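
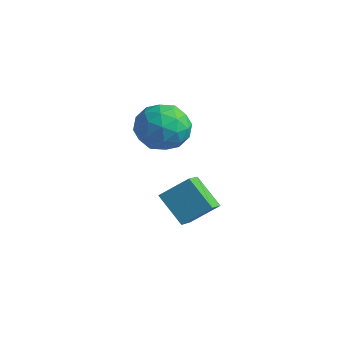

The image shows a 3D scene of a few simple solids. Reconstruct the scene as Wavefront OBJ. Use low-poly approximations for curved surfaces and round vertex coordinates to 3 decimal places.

v 0.098 0.217 -2.394
v 0.532 -0.689 -1.876
v -1.161 0.224 -1.327
v -0.727 -0.682 -0.809
v 0.867 1.102 -1.491
v 1.301 0.196 -0.973
v -0.392 1.109 -0.424
v 0.042 0.203 0.094
v -0.857 0.439 2.21
v -0.015 0.417 3.033
v -1.485 -1.257 2.807
v -0.643 -1.279 3.63
v -1.532 -0.511 3.717
v -1.143 0.538 3.348
v -0.357 -1.378 2.492
v 0.032 -0.329 2.123
v 0.294 -0.705 3.208
v -0.432 -0.17 3.964
v -1.068 -0.67 1.876
v -1.794 -0.135 2.632
v -0.381 0.577 2.569
v -1.119 -1.417 3.271
v -1.642 -0.966 3.322
v -1.147 -0.979 3.806
v -1.044 0.648 2.754
v -0.549 0.635 3.238
v -1.441 0.089 3.64
v -0.951 -1.475 2.602
v -0.456 -1.488 3.086
v -0.353 0.139 2.034
v 0.142 0.126 2.518
v -0.059 -0.929 2.2
v 0.296 -0.096 3.155
v -0.074 -1.093 3.507
v 0.095 -1.151 2.838
v 0.323 -0.534 2.621
v -0.131 0.219 3.6
v -0.5 -0.778 3.951
v -1.022 -0.327 4.002
v -0.794 0.29 3.785
v 0.051 -0.441 3.703
v -1 -0.062 1.889
v -1.369 -1.059 2.24
v -0.706 -1.13 2.055
v -0.478 -0.513 1.838
v -1.426 0.253 2.333
v -1.796 -0.744 2.685
v -1.823 -0.306 3.219
v -1.595 0.311 3.002
v -1.551 -0.399 2.137
f 2 4 1
f 5 2 1
f 1 4 3
f 3 5 1
f 2 8 4
f 6 2 5
f 6 8 2
f 4 8 3
f 7 5 3
f 3 8 7
f 7 6 5
f 8 6 7
f 9 46 25
f 46 20 49
f 25 49 14
f 46 49 25
f 9 25 21
f 25 14 26
f 21 26 10
f 25 26 21
f 9 21 30
f 21 10 31
f 30 31 16
f 21 31 30
f 9 30 42
f 30 16 45
f 42 45 19
f 30 45 42
f 9 42 46
f 42 19 50
f 46 50 20
f 42 50 46
f 10 26 37
f 26 14 40
f 37 40 18
f 26 40 37
f 14 49 27
f 49 20 48
f 27 48 13
f 49 48 27
f 20 50 47
f 50 19 43
f 47 43 11
f 50 43 47
f 19 45 44
f 45 16 32
f 44 32 15
f 45 32 44
f 16 31 36
f 31 10 33
f 36 33 17
f 31 33 36
f 12 38 24
f 38 18 39
f 24 39 13
f 38 39 24
f 12 24 22
f 24 13 23
f 22 23 11
f 24 23 22
f 12 22 29
f 22 11 28
f 29 28 15
f 22 28 29
f 12 29 34
f 29 15 35
f 34 35 17
f 29 35 34
f 12 34 38
f 34 17 41
f 38 41 18
f 34 41 38
f 13 39 27
f 39 18 40
f 27 40 14
f 39 40 27
f 11 23 47
f 23 13 48
f 47 48 20
f 23 48 47
f 15 28 44
f 28 11 43
f 44 43 19
f 28 43 44
f 17 35 36
f 35 15 32
f 36 32 16
f 35 32 36
f 18 41 37
f 41 17 33
f 37 33 10
f 41 33 37



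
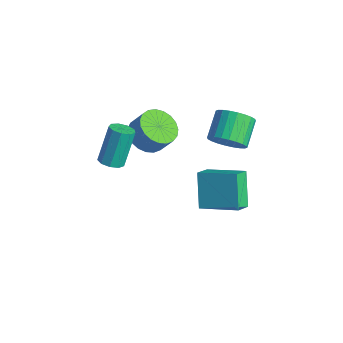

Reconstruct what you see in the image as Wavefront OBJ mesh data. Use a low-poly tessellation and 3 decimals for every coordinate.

v -0.88 3.124 -1.786
v -0.524 2.271 -1.189
v 0.78 4.272 -1.135
v 1.135 3.419 -0.539
v 0.205 2.461 -3.381
v 0.56 1.608 -2.785
v 1.864 3.609 -2.731
v 2.22 2.756 -2.134
v 1.512 2.509 2.997
v 1.991 2.257 3.814
v 1.188 3.338 4.62
v 0.708 3.591 3.803
v 2.219 2.53 3.675
v 1.416 3.611 4.481
v 2.34 2.8 3.432
v 1.537 3.882 4.238
v 2.335 3.026 3.124
v 1.531 4.108 3.93
v 2.204 3.173 2.796
v 1.401 4.255 3.602
v 1.968 3.219 2.499
v 1.164 4.301 3.305
v 1.662 3.157 2.277
v 0.859 4.239 3.084
v 1.334 2.997 2.166
v 0.53 4.078 2.972
v 1.032 2.762 2.18
v 0.229 3.843 2.986
v 0.804 2.489 2.319
v 0.001 3.57 3.125
v 0.683 2.218 2.562
v -0.12 3.3 3.368
v 0.689 1.992 2.87
v -0.115 3.074 3.676
v 0.819 1.845 3.198
v 0.016 2.927 4.004
v 1.056 1.799 3.495
v 0.252 2.881 4.301
v 1.361 1.861 3.716
v 0.558 2.943 4.523
v 1.69 2.022 3.828
v 0.886 3.103 4.634
v -1.246 -2.232 1.927
v -0.724 -1.84 1.831
v -1.071 -0.936 3.637
v -1.594 -1.328 3.733
v -1.096 -1.647 1.662
v -1.443 -0.742 3.469
v -1.538 -1.727 1.618
v -1.885 -0.822 3.424
v -1.843 -2.044 1.718
v -2.191 -1.139 3.524
v -1.87 -2.449 1.915
v -2.217 -1.544 3.722
v -1.604 -2.753 2.119
v -1.952 -1.848 3.925
v -1.172 -2.813 2.232
v -1.519 -1.908 4.038
v -0.774 -2.601 2.202
v -1.121 -1.697 4.009
v -0.597 -2.217 2.044
v -0.944 -1.313 3.85
v -1.719 0.123 2.203
v -1.139 -0.752 2.19
v -0.58 -0.398 3.203
v -1.161 0.477 3.217
v -0.892 -0.476 1.958
v -0.334 -0.122 2.971
v -0.789 -0.097 1.768
v -0.231 0.258 2.781
v -0.847 0.321 1.654
v -0.289 0.675 2.667
v -1.055 0.704 1.634
v -0.497 1.058 2.648
v -1.378 0.987 1.713
v -0.82 1.341 2.727
v -1.76 1.12 1.877
v -1.202 1.474 2.891
v -2.135 1.081 2.097
v -1.577 1.435 3.111
v -2.438 0.876 2.336
v -1.88 1.231 3.349
v -2.617 0.541 2.552
v -2.059 0.896 3.565
v -2.64 0.134 2.707
v -2.082 0.488 3.72
v -2.504 -0.276 2.775
v -1.946 0.079 3.789
v -2.233 -0.616 2.745
v -1.675 -0.261 3.758
v -1.872 -0.829 2.62
v -1.314 -0.474 3.634
v -1.485 -0.877 2.424
v -0.927 -0.522 3.438
f 2 4 1
f 5 2 1
f 1 4 3
f 3 5 1
f 2 8 4
f 6 2 5
f 6 8 2
f 4 8 3
f 7 5 3
f 3 8 7
f 7 6 5
f 8 6 7
f 10 9 13
f 10 13 11
f 11 13 14
f 11 14 12
f 13 9 15
f 13 15 14
f 14 15 16
f 14 16 12
f 15 9 17
f 15 17 16
f 16 17 18
f 16 18 12
f 17 9 19
f 17 19 18
f 18 19 20
f 18 20 12
f 19 9 21
f 19 21 20
f 20 21 22
f 20 22 12
f 21 9 23
f 21 23 22
f 22 23 24
f 22 24 12
f 23 9 25
f 23 25 24
f 24 25 26
f 24 26 12
f 25 9 27
f 25 27 26
f 26 27 28
f 26 28 12
f 27 9 29
f 27 29 28
f 28 29 30
f 28 30 12
f 29 9 31
f 29 31 30
f 30 31 32
f 30 32 12
f 31 9 33
f 31 33 32
f 32 33 34
f 32 34 12
f 33 9 35
f 33 35 34
f 34 35 36
f 34 36 12
f 35 9 37
f 35 37 36
f 36 37 38
f 36 38 12
f 37 9 39
f 37 39 38
f 38 39 40
f 38 40 12
f 39 9 41
f 39 41 40
f 40 41 42
f 40 42 12
f 41 9 10
f 41 10 42
f 42 10 11
f 42 11 12
f 44 43 47
f 44 47 45
f 45 47 48
f 45 48 46
f 47 43 49
f 47 49 48
f 48 49 50
f 48 50 46
f 49 43 51
f 49 51 50
f 50 51 52
f 50 52 46
f 51 43 53
f 51 53 52
f 52 53 54
f 52 54 46
f 53 43 55
f 53 55 54
f 54 55 56
f 54 56 46
f 55 43 57
f 55 57 56
f 56 57 58
f 56 58 46
f 57 43 59
f 57 59 58
f 58 59 60
f 58 60 46
f 59 43 61
f 59 61 60
f 60 61 62
f 60 62 46
f 61 43 44
f 61 44 62
f 62 44 45
f 62 45 46
f 64 63 67
f 64 67 65
f 65 67 68
f 65 68 66
f 67 63 69
f 67 69 68
f 68 69 70
f 68 70 66
f 69 63 71
f 69 71 70
f 70 71 72
f 70 72 66
f 71 63 73
f 71 73 72
f 72 73 74
f 72 74 66
f 73 63 75
f 73 75 74
f 74 75 76
f 74 76 66
f 75 63 77
f 75 77 76
f 76 77 78
f 76 78 66
f 77 63 79
f 77 79 78
f 78 79 80
f 78 80 66
f 79 63 81
f 79 81 80
f 80 81 82
f 80 82 66
f 81 63 83
f 81 83 82
f 82 83 84
f 82 84 66
f 83 63 85
f 83 85 84
f 84 85 86
f 84 86 66
f 85 63 87
f 85 87 86
f 86 87 88
f 86 88 66
f 87 63 89
f 87 89 88
f 88 89 90
f 88 90 66
f 89 63 91
f 89 91 90
f 90 91 92
f 90 92 66
f 91 63 93
f 91 93 92
f 92 93 94
f 92 94 66
f 93 63 64
f 93 64 94
f 94 64 65
f 94 65 66



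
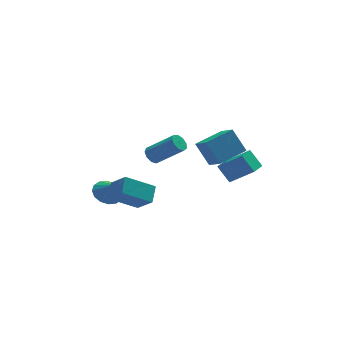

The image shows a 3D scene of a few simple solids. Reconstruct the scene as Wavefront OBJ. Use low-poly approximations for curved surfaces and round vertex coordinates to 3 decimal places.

v -3.943 2.086 -4.242
v -3.264 1.633 -4.688
v -3.677 1.574 -3.318
v -3.058 2.036 -4.524
v -3.089 2.452 -4.285
v -3.349 2.77 -4.034
v -3.768 2.905 -3.839
v -4.233 2.821 -3.752
v -4.621 2.539 -3.797
v -4.828 2.136 -3.96
v -4.797 1.72 -4.2
v -4.537 1.401 -4.451
v -4.118 1.266 -4.646
v -3.652 1.351 -4.733
v -5.217 -3.144 -1.086
v -4.678 -4.115 -0.107
v -4.796 -2.293 -0.473
v -4.257 -3.264 0.506
v -3.603 -3.236 -2.066
v -3.064 -4.207 -1.087
v -3.182 -2.385 -1.453
v -2.643 -3.356 -0.474
v -1.046 3.226 -2.381
v -0.578 3.483 -2.697
v 0.794 2.631 -1.354
v 0.326 2.374 -1.039
v -0.711 3.747 -2.393
v 0.661 2.896 -1.05
v -1 3.768 -2.084
v 0.371 2.916 -0.741
v -1.311 3.535 -1.914
v 0.06 2.683 -0.571
v -1.498 3.157 -1.963
v -0.127 2.305 -0.62
v -1.473 2.812 -2.208
v -0.102 1.96 -0.865
v -1.248 2.66 -2.534
v 0.123 1.808 -1.191
v -0.928 2.773 -2.788
v 0.443 1.921 -1.445
v -0.664 3.098 -2.853
v 0.708 2.246 -1.51
v 0.723 -1.98 -0.247
v 0.976 -3.129 0.512
v 0.161 -1.242 1.058
v 0.414 -2.391 1.816
v 2.386 -1.369 0.124
v 2.639 -2.518 0.882
v 1.824 -0.631 1.428
v 2.077 -1.78 2.187
v 2.073 -1.419 -2.245
v 1.573 -0.765 -1.291
v 2.816 -0.575 -2.434
v 2.316 0.079 -1.48
v 3.224 -2.179 -1.12
v 2.724 -1.525 -0.166
v 3.967 -1.335 -1.309
v 3.467 -0.681 -0.355
f 2 1 4
f 2 4 3
f 4 1 5
f 4 5 3
f 5 1 6
f 5 6 3
f 6 1 7
f 6 7 3
f 7 1 8
f 7 8 3
f 8 1 9
f 8 9 3
f 9 1 10
f 9 10 3
f 10 1 11
f 10 11 3
f 11 1 12
f 11 12 3
f 12 1 13
f 12 13 3
f 13 1 14
f 13 14 3
f 14 1 2
f 14 2 3
f 16 18 15
f 19 16 15
f 15 18 17
f 17 19 15
f 16 22 18
f 20 16 19
f 20 22 16
f 18 22 17
f 21 19 17
f 17 22 21
f 21 20 19
f 22 20 21
f 24 23 27
f 24 27 25
f 25 27 28
f 25 28 26
f 27 23 29
f 27 29 28
f 28 29 30
f 28 30 26
f 29 23 31
f 29 31 30
f 30 31 32
f 30 32 26
f 31 23 33
f 31 33 32
f 32 33 34
f 32 34 26
f 33 23 35
f 33 35 34
f 34 35 36
f 34 36 26
f 35 23 37
f 35 37 36
f 36 37 38
f 36 38 26
f 37 23 39
f 37 39 38
f 38 39 40
f 38 40 26
f 39 23 41
f 39 41 40
f 40 41 42
f 40 42 26
f 41 23 24
f 41 24 42
f 42 24 25
f 42 25 26
f 44 46 43
f 47 44 43
f 43 46 45
f 45 47 43
f 44 50 46
f 48 44 47
f 48 50 44
f 46 50 45
f 49 47 45
f 45 50 49
f 49 48 47
f 50 48 49
f 52 54 51
f 55 52 51
f 51 54 53
f 53 55 51
f 52 58 54
f 56 52 55
f 56 58 52
f 54 58 53
f 57 55 53
f 53 58 57
f 57 56 55
f 58 56 57



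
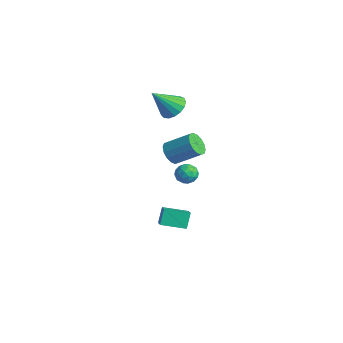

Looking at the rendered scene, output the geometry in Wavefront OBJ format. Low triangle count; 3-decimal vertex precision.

v -2.253 -1.063 2.353
v -1.787 -0.532 2.894
v -2.487 -2.297 3.767
v -2.189 -0.4 2.943
v -2.606 -0.42 2.857
v -2.942 -0.587 2.655
v -3.12 -0.864 2.385
v -3.1 -1.186 2.107
v -2.885 -1.48 1.885
v -2.526 -1.679 1.771
v -2.105 -1.737 1.791
v -1.717 -1.64 1.939
v -1.452 -1.412 2.182
v -1.371 -1.103 2.464
v -1.492 -0.786 2.721
v 3.075 -4.254 2.732
v 3.571 -4.807 2.835
v 4.501 -3.799 3.752
v 4.005 -3.246 3.648
v 3.69 -4.624 2.514
v 4.62 -3.616 3.431
v 3.644 -4.342 2.251
v 4.574 -3.334 3.168
v 3.445 -4.037 2.117
v 4.376 -3.029 3.034
v 3.148 -3.79 2.147
v 4.078 -2.782 3.064
v 2.83 -3.667 2.334
v 3.761 -2.659 3.251
v 2.579 -3.701 2.628
v 3.509 -2.693 3.545
v 2.46 -3.884 2.949
v 3.39 -2.876 3.866
v 2.506 -4.166 3.212
v 3.436 -3.158 4.129
v 2.704 -4.471 3.346
v 3.635 -3.463 4.263
v 3.002 -4.718 3.316
v 3.932 -3.71 4.233
v 3.319 -4.841 3.129
v 4.25 -3.833 4.046
v 0.957 -1.637 -0.536
v 1.309 -2.15 -0.866
v 0.111 -1.73 -1.294
v 0.463 -2.243 -1.624
v 0.195 -2.357 -0.983
v 0.718 -2.3 -0.515
v 0.702 -1.58 -1.645
v 1.225 -1.523 -1.177
v 1.152 -2.114 -1.552
v 0.838 -2.595 -1.143
v 0.582 -1.285 -1.017
v 0.268 -1.766 -0.608
v 1.207 -1.885 -0.634
v 0.213 -1.995 -1.526
v 0.055 -2.062 -1.149
v 0.262 -2.363 -1.343
v 0.86 -1.974 -0.428
v 1.067 -2.275 -0.622
v 0.412 -2.397 -0.691
v 0.353 -1.605 -1.538
v 0.56 -1.906 -1.732
v 1.158 -1.517 -0.817
v 1.365 -1.818 -1.011
v 1.008 -1.483 -1.469
v 1.322 -2.166 -1.232
v 0.825 -2.22 -1.678
v 0.965 -1.831 -1.69
v 1.273 -1.797 -1.414
v 1.138 -2.448 -0.992
v 0.64 -2.503 -1.437
v 0.483 -2.57 -1.06
v 0.79 -2.536 -0.785
v 1.045 -2.427 -1.395
v 0.78 -1.377 -0.723
v 0.282 -1.432 -1.168
v 0.63 -1.344 -1.375
v 0.937 -1.31 -1.1
v 0.595 -1.66 -0.482
v 0.098 -1.714 -0.928
v 0.147 -2.083 -0.746
v 0.455 -2.049 -0.47
v 0.375 -1.453 -0.765
v 0.422 -3.314 -3.513
v 1.106 -3.573 -3.142
v 1.098 -2.046 -3.871
v 1.781 -2.306 -3.5
v 0.759 -3.754 -4.44
v 1.442 -4.014 -4.069
v 1.434 -2.487 -4.798
v 2.118 -2.746 -4.427
f 2 1 4
f 2 4 3
f 4 1 5
f 4 5 3
f 5 1 6
f 5 6 3
f 6 1 7
f 6 7 3
f 7 1 8
f 7 8 3
f 8 1 9
f 8 9 3
f 9 1 10
f 9 10 3
f 10 1 11
f 10 11 3
f 11 1 12
f 11 12 3
f 12 1 13
f 12 13 3
f 13 1 14
f 13 14 3
f 14 1 15
f 14 15 3
f 15 1 2
f 15 2 3
f 17 16 20
f 17 20 18
f 18 20 21
f 18 21 19
f 20 16 22
f 20 22 21
f 21 22 23
f 21 23 19
f 22 16 24
f 22 24 23
f 23 24 25
f 23 25 19
f 24 16 26
f 24 26 25
f 25 26 27
f 25 27 19
f 26 16 28
f 26 28 27
f 27 28 29
f 27 29 19
f 28 16 30
f 28 30 29
f 29 30 31
f 29 31 19
f 30 16 32
f 30 32 31
f 31 32 33
f 31 33 19
f 32 16 34
f 32 34 33
f 33 34 35
f 33 35 19
f 34 16 36
f 34 36 35
f 35 36 37
f 35 37 19
f 36 16 38
f 36 38 37
f 37 38 39
f 37 39 19
f 38 16 40
f 38 40 39
f 39 40 41
f 39 41 19
f 40 16 17
f 40 17 41
f 41 17 18
f 41 18 19
f 42 79 58
f 79 53 82
f 58 82 47
f 79 82 58
f 42 58 54
f 58 47 59
f 54 59 43
f 58 59 54
f 42 54 63
f 54 43 64
f 63 64 49
f 54 64 63
f 42 63 75
f 63 49 78
f 75 78 52
f 63 78 75
f 42 75 79
f 75 52 83
f 79 83 53
f 75 83 79
f 43 59 70
f 59 47 73
f 70 73 51
f 59 73 70
f 47 82 60
f 82 53 81
f 60 81 46
f 82 81 60
f 53 83 80
f 83 52 76
f 80 76 44
f 83 76 80
f 52 78 77
f 78 49 65
f 77 65 48
f 78 65 77
f 49 64 69
f 64 43 66
f 69 66 50
f 64 66 69
f 45 71 57
f 71 51 72
f 57 72 46
f 71 72 57
f 45 57 55
f 57 46 56
f 55 56 44
f 57 56 55
f 45 55 62
f 55 44 61
f 62 61 48
f 55 61 62
f 45 62 67
f 62 48 68
f 67 68 50
f 62 68 67
f 45 67 71
f 67 50 74
f 71 74 51
f 67 74 71
f 46 72 60
f 72 51 73
f 60 73 47
f 72 73 60
f 44 56 80
f 56 46 81
f 80 81 53
f 56 81 80
f 48 61 77
f 61 44 76
f 77 76 52
f 61 76 77
f 50 68 69
f 68 48 65
f 69 65 49
f 68 65 69
f 51 74 70
f 74 50 66
f 70 66 43
f 74 66 70
f 85 87 84
f 88 85 84
f 84 87 86
f 86 88 84
f 85 91 87
f 89 85 88
f 89 91 85
f 87 91 86
f 90 88 86
f 86 91 90
f 90 89 88
f 91 89 90



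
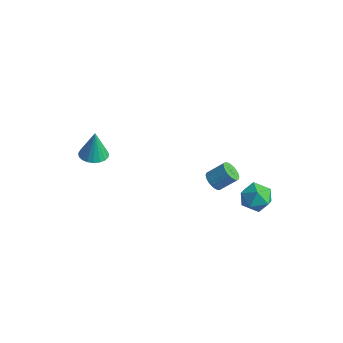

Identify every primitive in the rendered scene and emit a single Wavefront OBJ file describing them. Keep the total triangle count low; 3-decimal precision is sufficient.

v 3.443 3.051 -0.829
v 4.23 2.851 -0.247
v 3.41 1.509 -1.313
v 4.197 1.309 -0.731
v 3.312 1.522 -0.319
v 3.333 2.475 -0.02
v 4.307 1.885 -1.54
v 4.328 2.838 -1.241
v 4.764 2.13 -0.686
v 4.149 1.906 0.068
v 3.491 2.454 -1.628
v 2.876 2.23 -0.874
v -3.319 -2.917 1.559
v -2.544 -3.182 1.596
v -3.341 -2.743 3.281
v -2.502 -2.846 1.563
v -2.601 -2.521 1.529
v -2.825 -2.265 1.5
v -3.133 -2.122 1.482
v -3.474 -2.116 1.477
v -3.788 -2.249 1.486
v -4.021 -2.497 1.508
v -4.133 -2.818 1.539
v -4.103 -3.156 1.573
v -3.938 -3.452 1.605
v -3.666 -3.656 1.63
v -3.334 -3.733 1.642
v -2.999 -3.668 1.639
v -2.72 -3.473 1.623
v 3.643 -0.944 2.778
v 4.087 -0.847 2.357
v 4.68 -0.158 3.14
v 4.237 -0.256 3.562
v 3.937 -0.664 2.31
v 4.53 0.025 3.093
v 3.741 -0.523 2.334
v 4.334 0.166 3.117
v 3.531 -0.447 2.426
v 4.124 0.242 3.209
v 3.338 -0.446 2.572
v 3.931 0.243 3.355
v 3.191 -0.521 2.749
v 3.784 0.167 3.532
v 3.113 -0.661 2.93
v 3.707 0.028 3.714
v 3.116 -0.844 3.089
v 3.709 -0.155 3.872
v 3.2 -1.042 3.2
v 3.793 -0.353 3.983
v 3.35 -1.225 3.247
v 3.943 -0.536 4.03
v 3.546 -1.366 3.223
v 4.139 -0.677 4.006
v 3.756 -1.442 3.131
v 4.349 -0.753 3.914
v 3.949 -1.443 2.985
v 4.542 -0.754 3.768
v 4.096 -1.367 2.808
v 4.689 -0.679 3.591
v 4.173 -1.228 2.626
v 4.767 -0.539 3.41
v 4.171 -1.045 2.468
v 4.764 -0.356 3.251
f 1 12 6
f 1 6 2
f 1 2 8
f 1 8 11
f 1 11 12
f 2 6 10
f 6 12 5
f 12 11 3
f 11 8 7
f 8 2 9
f 4 10 5
f 4 5 3
f 4 3 7
f 4 7 9
f 4 9 10
f 5 10 6
f 3 5 12
f 7 3 11
f 9 7 8
f 10 9 2
f 14 13 16
f 14 16 15
f 16 13 17
f 16 17 15
f 17 13 18
f 17 18 15
f 18 13 19
f 18 19 15
f 19 13 20
f 19 20 15
f 20 13 21
f 20 21 15
f 21 13 22
f 21 22 15
f 22 13 23
f 22 23 15
f 23 13 24
f 23 24 15
f 24 13 25
f 24 25 15
f 25 13 26
f 25 26 15
f 26 13 27
f 26 27 15
f 27 13 28
f 27 28 15
f 28 13 29
f 28 29 15
f 29 13 14
f 29 14 15
f 31 30 34
f 31 34 32
f 32 34 35
f 32 35 33
f 34 30 36
f 34 36 35
f 35 36 37
f 35 37 33
f 36 30 38
f 36 38 37
f 37 38 39
f 37 39 33
f 38 30 40
f 38 40 39
f 39 40 41
f 39 41 33
f 40 30 42
f 40 42 41
f 41 42 43
f 41 43 33
f 42 30 44
f 42 44 43
f 43 44 45
f 43 45 33
f 44 30 46
f 44 46 45
f 45 46 47
f 45 47 33
f 46 30 48
f 46 48 47
f 47 48 49
f 47 49 33
f 48 30 50
f 48 50 49
f 49 50 51
f 49 51 33
f 50 30 52
f 50 52 51
f 51 52 53
f 51 53 33
f 52 30 54
f 52 54 53
f 53 54 55
f 53 55 33
f 54 30 56
f 54 56 55
f 55 56 57
f 55 57 33
f 56 30 58
f 56 58 57
f 57 58 59
f 57 59 33
f 58 30 60
f 58 60 59
f 59 60 61
f 59 61 33
f 60 30 62
f 60 62 61
f 61 62 63
f 61 63 33
f 62 30 31
f 62 31 63
f 63 31 32
f 63 32 33



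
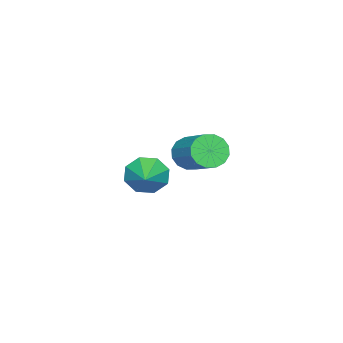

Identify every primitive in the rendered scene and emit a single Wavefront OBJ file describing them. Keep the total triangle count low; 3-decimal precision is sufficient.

v -3.595 -1.275 -2.838
v -3.074 -1.885 -2.503
v -2.063 -0.476 -1.507
v -2.585 0.135 -1.842
v -2.874 -1.758 -2.886
v -1.863 -0.349 -1.89
v -2.867 -1.502 -3.256
v -1.856 -0.092 -2.26
v -3.056 -1.184 -3.514
v -2.045 0.225 -2.518
v -3.389 -0.891 -3.591
v -2.378 0.518 -2.595
v -3.777 -0.701 -3.466
v -2.766 0.709 -2.47
v -4.117 -0.664 -3.173
v -3.106 0.745 -2.177
v -4.317 -0.791 -2.79
v -3.306 0.618 -1.794
v -4.324 -1.048 -2.42
v -3.313 0.362 -1.424
v -4.135 -1.365 -2.162
v -3.124 0.044 -1.166
v -3.802 -1.658 -2.085
v -2.791 -0.249 -1.089
v -3.414 -1.849 -2.21
v -2.403 -0.439 -1.214
v 1.189 -0.691 -1.565
v 1.615 -0.935 -2.343
v 2.331 -0.129 -1.115
v 1.318 -0.298 -2.386
v 0.946 0.109 -1.948
v 0.716 0.047 -1.286
v 0.763 -0.448 -0.787
v 1.06 -1.085 -0.743
v 1.432 -1.491 -1.181
v 1.662 -1.429 -1.844
f 2 1 5
f 2 5 3
f 3 5 6
f 3 6 4
f 5 1 7
f 5 7 6
f 6 7 8
f 6 8 4
f 7 1 9
f 7 9 8
f 8 9 10
f 8 10 4
f 9 1 11
f 9 11 10
f 10 11 12
f 10 12 4
f 11 1 13
f 11 13 12
f 12 13 14
f 12 14 4
f 13 1 15
f 13 15 14
f 14 15 16
f 14 16 4
f 15 1 17
f 15 17 16
f 16 17 18
f 16 18 4
f 17 1 19
f 17 19 18
f 18 19 20
f 18 20 4
f 19 1 21
f 19 21 20
f 20 21 22
f 20 22 4
f 21 1 23
f 21 23 22
f 22 23 24
f 22 24 4
f 23 1 25
f 23 25 24
f 24 25 26
f 24 26 4
f 25 1 2
f 25 2 26
f 26 2 3
f 26 3 4
f 28 27 30
f 28 30 29
f 30 27 31
f 30 31 29
f 31 27 32
f 31 32 29
f 32 27 33
f 32 33 29
f 33 27 34
f 33 34 29
f 34 27 35
f 34 35 29
f 35 27 36
f 35 36 29
f 36 27 28
f 36 28 29



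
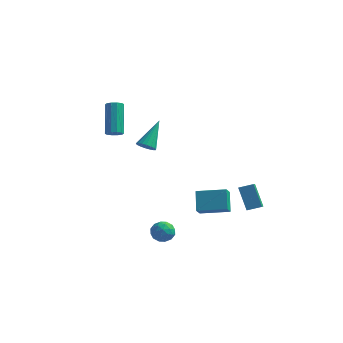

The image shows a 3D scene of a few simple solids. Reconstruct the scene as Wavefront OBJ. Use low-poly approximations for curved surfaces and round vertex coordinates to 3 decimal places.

v 0.361 -2.893 -3.484
v 0.96 -3.036 -3.907
v 0.74 -3.704 -2.673
v 1.339 -3.847 -3.096
v 1.275 -3.188 -2.751
v 1.04 -2.687 -3.252
v 0.66 -4.053 -3.328
v 0.425 -3.552 -3.829
v 1.144 -3.753 -3.81
v 1.524 -3.219 -3.454
v 0.176 -3.521 -3.126
v 0.556 -2.987 -2.77
v 0.627 -2.893 -3.767
v 1.073 -3.847 -2.813
v 1.035 -3.46 -2.61
v 1.387 -3.544 -2.859
v 0.675 -2.688 -3.382
v 1.026 -2.772 -3.63
v 1.211 -2.862 -2.951
v 0.674 -3.968 -2.95
v 1.025 -4.052 -3.198
v 0.313 -3.196 -3.721
v 0.665 -3.28 -3.97
v 0.489 -3.878 -3.629
v 1.087 -3.399 -3.959
v 1.31 -3.876 -3.482
v 0.911 -3.997 -3.618
v 0.773 -3.702 -3.913
v 1.311 -3.085 -3.749
v 1.533 -3.562 -3.272
v 1.496 -3.174 -3.069
v 1.358 -2.88 -3.364
v 1.419 -3.506 -3.692
v 0.167 -3.178 -3.308
v 0.389 -3.655 -2.831
v 0.342 -3.86 -3.216
v 0.204 -3.566 -3.511
v 0.39 -2.864 -3.098
v 0.613 -3.341 -2.621
v 0.927 -3.038 -2.667
v 0.789 -2.743 -2.962
v 0.281 -3.234 -2.888
v -0.437 -2.687 2.857
v 0.05 -2.474 2.578
v -0.243 -1.293 4.263
v -0.148 -2.334 2.467
v -0.403 -2.264 2.433
v -0.665 -2.277 2.482
v -0.882 -2.372 2.606
v -1.011 -2.529 2.779
v -1.026 -2.718 2.968
v -0.924 -2.9 3.135
v -0.726 -3.04 3.246
v -0.471 -3.11 3.281
v -0.209 -3.097 3.231
v 0.008 -3.002 3.107
v 0.137 -2.845 2.934
v 0.152 -2.656 2.745
v -3.091 -1.078 2.524
v -2.784 -0.692 2.33
v -3.343 0.584 3.981
v -3.649 0.198 4.176
v -3.084 -0.657 2.202
v -3.642 0.618 3.853
v -3.386 -0.783 2.197
v -3.945 0.492 3.848
v -3.576 -1.022 2.317
v -4.134 0.253 3.969
v -3.58 -1.282 2.517
v -4.138 -0.007 4.168
v -3.397 -1.464 2.719
v -3.956 -0.188 4.37
v -3.098 -1.498 2.847
v -3.656 -0.223 4.498
v -2.795 -1.372 2.852
v -3.354 -0.097 4.503
v -2.606 -1.133 2.731
v -3.164 0.142 4.383
v -2.602 -0.873 2.532
v -3.16 0.402 4.183
v 2.462 -1.929 -2.236
v 2.512 -2.573 -1.653
v 2.064 -1.052 -1.234
v 2.114 -1.696 -0.651
v 4.126 -1.524 -1.929
v 4.176 -2.168 -1.346
v 3.728 -0.647 -0.927
v 3.778 -1.291 -0.344
v 2.392 4.477 -3.617
v 2.661 3.496 -3.039
v 3.185 4.855 -3.344
v 3.454 3.874 -2.766
v 3.166 3.866 -5.014
v 3.435 2.885 -4.436
v 3.959 4.244 -4.741
v 4.228 3.263 -4.163
f 1 38 17
f 38 12 41
f 17 41 6
f 38 41 17
f 1 17 13
f 17 6 18
f 13 18 2
f 17 18 13
f 1 13 22
f 13 2 23
f 22 23 8
f 13 23 22
f 1 22 34
f 22 8 37
f 34 37 11
f 22 37 34
f 1 34 38
f 34 11 42
f 38 42 12
f 34 42 38
f 2 18 29
f 18 6 32
f 29 32 10
f 18 32 29
f 6 41 19
f 41 12 40
f 19 40 5
f 41 40 19
f 12 42 39
f 42 11 35
f 39 35 3
f 42 35 39
f 11 37 36
f 37 8 24
f 36 24 7
f 37 24 36
f 8 23 28
f 23 2 25
f 28 25 9
f 23 25 28
f 4 30 16
f 30 10 31
f 16 31 5
f 30 31 16
f 4 16 14
f 16 5 15
f 14 15 3
f 16 15 14
f 4 14 21
f 14 3 20
f 21 20 7
f 14 20 21
f 4 21 26
f 21 7 27
f 26 27 9
f 21 27 26
f 4 26 30
f 26 9 33
f 30 33 10
f 26 33 30
f 5 31 19
f 31 10 32
f 19 32 6
f 31 32 19
f 3 15 39
f 15 5 40
f 39 40 12
f 15 40 39
f 7 20 36
f 20 3 35
f 36 35 11
f 20 35 36
f 9 27 28
f 27 7 24
f 28 24 8
f 27 24 28
f 10 33 29
f 33 9 25
f 29 25 2
f 33 25 29
f 44 43 46
f 44 46 45
f 46 43 47
f 46 47 45
f 47 43 48
f 47 48 45
f 48 43 49
f 48 49 45
f 49 43 50
f 49 50 45
f 50 43 51
f 50 51 45
f 51 43 52
f 51 52 45
f 52 43 53
f 52 53 45
f 53 43 54
f 53 54 45
f 54 43 55
f 54 55 45
f 55 43 56
f 55 56 45
f 56 43 57
f 56 57 45
f 57 43 58
f 57 58 45
f 58 43 44
f 58 44 45
f 60 59 63
f 60 63 61
f 61 63 64
f 61 64 62
f 63 59 65
f 63 65 64
f 64 65 66
f 64 66 62
f 65 59 67
f 65 67 66
f 66 67 68
f 66 68 62
f 67 59 69
f 67 69 68
f 68 69 70
f 68 70 62
f 69 59 71
f 69 71 70
f 70 71 72
f 70 72 62
f 71 59 73
f 71 73 72
f 72 73 74
f 72 74 62
f 73 59 75
f 73 75 74
f 74 75 76
f 74 76 62
f 75 59 77
f 75 77 76
f 76 77 78
f 76 78 62
f 77 59 79
f 77 79 78
f 78 79 80
f 78 80 62
f 79 59 60
f 79 60 80
f 80 60 61
f 80 61 62
f 82 84 81
f 85 82 81
f 81 84 83
f 83 85 81
f 82 88 84
f 86 82 85
f 86 88 82
f 84 88 83
f 87 85 83
f 83 88 87
f 87 86 85
f 88 86 87
f 90 92 89
f 93 90 89
f 89 92 91
f 91 93 89
f 90 96 92
f 94 90 93
f 94 96 90
f 92 96 91
f 95 93 91
f 91 96 95
f 95 94 93
f 96 94 95



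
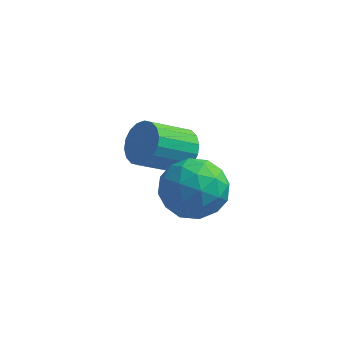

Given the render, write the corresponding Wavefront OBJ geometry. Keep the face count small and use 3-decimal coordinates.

v 0.713 2.193 0.942
v 1.229 2.097 1.42
v 0.384 1.311 2.176
v -0.133 1.407 1.698
v 1.083 2.356 1.526
v 0.237 1.57 2.282
v 0.863 2.583 1.516
v 0.018 1.797 2.272
v 0.614 2.733 1.392
v -0.232 1.947 2.148
v 0.384 2.776 1.18
v -0.462 1.99 1.936
v 0.219 2.703 0.92
v -0.626 1.917 1.676
v 0.152 2.529 0.665
v -0.693 1.743 1.421
v 0.196 2.289 0.464
v -0.649 1.503 1.22
v 0.343 2.03 0.358
v -0.503 1.244 1.114
v 0.562 1.803 0.368
v -0.283 1.017 1.124
v 0.812 1.653 0.492
v -0.034 0.867 1.248
v 1.042 1.61 0.704
v 0.196 0.824 1.46
v 1.206 1.683 0.964
v 0.361 0.897 1.72
v 1.273 1.857 1.219
v 0.428 1.071 1.975
v 2.404 0.099 1.854
v 2.797 -0.551 2.437
v 1.083 -0.709 1.843
v 1.476 -1.359 2.426
v 1.282 -0.48 2.751
v 2.098 0.019 2.758
v 1.782 -1.279 1.522
v 2.598 -0.78 1.529
v 2.412 -1.403 2.231
v 2.104 -0.909 2.991
v 1.776 -0.351 1.289
v 1.468 0.143 2.049
v 2.716 -0.155 2.146
v 1.164 -1.105 2.134
v 1.05 -0.589 2.325
v 1.281 -0.971 2.667
v 2.306 0.18 2.335
v 2.537 -0.202 2.677
v 1.647 -0.161 2.862
v 1.343 -1.058 1.603
v 1.574 -1.44 1.945
v 2.599 -0.289 1.613
v 2.83 -0.671 1.955
v 2.233 -1.099 1.418
v 2.721 -1.038 2.368
v 1.945 -1.513 2.361
v 2.124 -1.466 1.831
v 2.604 -1.172 1.835
v 2.54 -0.747 2.814
v 1.764 -1.222 2.808
v 1.65 -0.706 2.999
v 2.129 -0.412 3.003
v 2.314 -1.248 2.694
v 2.116 -0.038 1.472
v 1.34 -0.513 1.466
v 1.751 -0.848 1.277
v 2.23 -0.554 1.281
v 1.935 0.253 1.919
v 1.159 -0.222 1.912
v 1.276 -0.088 2.445
v 1.756 0.206 2.449
v 1.566 -0.012 1.586
f 2 1 5
f 2 5 3
f 3 5 6
f 3 6 4
f 5 1 7
f 5 7 6
f 6 7 8
f 6 8 4
f 7 1 9
f 7 9 8
f 8 9 10
f 8 10 4
f 9 1 11
f 9 11 10
f 10 11 12
f 10 12 4
f 11 1 13
f 11 13 12
f 12 13 14
f 12 14 4
f 13 1 15
f 13 15 14
f 14 15 16
f 14 16 4
f 15 1 17
f 15 17 16
f 16 17 18
f 16 18 4
f 17 1 19
f 17 19 18
f 18 19 20
f 18 20 4
f 19 1 21
f 19 21 20
f 20 21 22
f 20 22 4
f 21 1 23
f 21 23 22
f 22 23 24
f 22 24 4
f 23 1 25
f 23 25 24
f 24 25 26
f 24 26 4
f 25 1 27
f 25 27 26
f 26 27 28
f 26 28 4
f 27 1 29
f 27 29 28
f 28 29 30
f 28 30 4
f 29 1 2
f 29 2 30
f 30 2 3
f 30 3 4
f 31 68 47
f 68 42 71
f 47 71 36
f 68 71 47
f 31 47 43
f 47 36 48
f 43 48 32
f 47 48 43
f 31 43 52
f 43 32 53
f 52 53 38
f 43 53 52
f 31 52 64
f 52 38 67
f 64 67 41
f 52 67 64
f 31 64 68
f 64 41 72
f 68 72 42
f 64 72 68
f 32 48 59
f 48 36 62
f 59 62 40
f 48 62 59
f 36 71 49
f 71 42 70
f 49 70 35
f 71 70 49
f 42 72 69
f 72 41 65
f 69 65 33
f 72 65 69
f 41 67 66
f 67 38 54
f 66 54 37
f 67 54 66
f 38 53 58
f 53 32 55
f 58 55 39
f 53 55 58
f 34 60 46
f 60 40 61
f 46 61 35
f 60 61 46
f 34 46 44
f 46 35 45
f 44 45 33
f 46 45 44
f 34 44 51
f 44 33 50
f 51 50 37
f 44 50 51
f 34 51 56
f 51 37 57
f 56 57 39
f 51 57 56
f 34 56 60
f 56 39 63
f 60 63 40
f 56 63 60
f 35 61 49
f 61 40 62
f 49 62 36
f 61 62 49
f 33 45 69
f 45 35 70
f 69 70 42
f 45 70 69
f 37 50 66
f 50 33 65
f 66 65 41
f 50 65 66
f 39 57 58
f 57 37 54
f 58 54 38
f 57 54 58
f 40 63 59
f 63 39 55
f 59 55 32
f 63 55 59



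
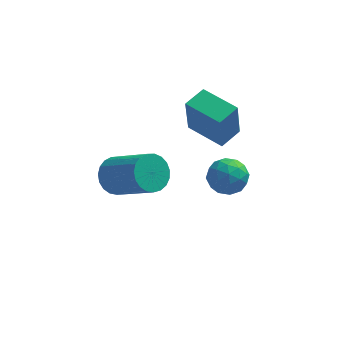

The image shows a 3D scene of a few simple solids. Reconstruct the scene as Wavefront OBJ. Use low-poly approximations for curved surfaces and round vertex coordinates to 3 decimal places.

v 0.125 -0.683 2.28
v 0.605 -0.741 1.668
v 1.915 -1.695 2.788
v 1.435 -1.637 3.4
v 0.697 -0.46 1.8
v 2.008 -1.414 2.919
v 0.691 -0.217 2.015
v 2.001 -1.171 3.134
v 0.586 -0.054 2.275
v 1.897 -1.008 3.395
v 0.402 -0.001 2.537
v 1.713 -0.955 3.656
v 0.17 -0.065 2.754
v 1.481 -1.019 3.873
v -0.07 -0.236 2.889
v 1.241 -1.19 4.009
v -0.276 -0.485 2.919
v 1.034 -1.439 4.038
v -0.413 -0.767 2.839
v 0.897 -1.721 3.958
v -0.457 -1.035 2.662
v 0.853 -1.989 3.781
v -0.401 -1.243 2.419
v 0.91 -2.197 3.538
v -0.253 -1.353 2.152
v 1.057 -2.307 3.271
v -0.04 -1.348 1.907
v 1.27 -2.302 3.026
v 0.201 -1.227 1.727
v 1.512 -2.181 2.846
v 0.429 -1.013 1.643
v 1.74 -1.967 2.762
v 3.695 1.861 1.772
v 3.604 1.476 3.446
v 2.446 2.832 1.928
v 2.355 2.447 3.601
v 4.305 2.613 1.979
v 4.214 2.228 3.652
v 3.056 3.584 2.134
v 2.965 3.199 3.808
v 3.827 2.624 -0.238
v 4.242 2.445 0.459
v 3.598 1.315 -0.439
v 4.013 1.136 0.258
v 3.278 1.521 0.299
v 3.42 2.33 0.423
v 4.42 1.43 -0.403
v 4.562 2.239 -0.279
v 4.608 1.706 0.357
v 3.902 1.763 0.791
v 3.938 1.997 -0.771
v 3.232 2.054 -0.337
v 4.054 2.649 0.128
v 3.786 1.111 -0.108
v 3.354 1.337 -0.084
v 3.597 1.232 0.326
v 3.571 2.582 0.107
v 3.815 2.477 0.517
v 3.249 1.934 0.423
v 4.025 1.283 -0.497
v 4.269 1.178 -0.087
v 4.243 2.528 -0.306
v 4.486 2.423 0.104
v 4.591 1.826 -0.403
v 4.514 2.11 0.478
v 4.379 1.34 0.36
v 4.619 1.513 -0.029
v 4.702 1.989 0.044
v 4.099 2.143 0.733
v 3.964 1.374 0.615
v 3.532 1.6 0.639
v 3.615 2.076 0.712
v 4.314 1.709 0.673
v 3.876 2.386 -0.595
v 3.741 1.617 -0.713
v 4.225 1.684 -0.692
v 4.308 2.16 -0.619
v 3.461 2.42 -0.34
v 3.326 1.65 -0.458
v 3.138 1.771 -0.024
v 3.221 2.247 0.049
v 3.526 2.051 -0.653
f 2 1 5
f 2 5 3
f 3 5 6
f 3 6 4
f 5 1 7
f 5 7 6
f 6 7 8
f 6 8 4
f 7 1 9
f 7 9 8
f 8 9 10
f 8 10 4
f 9 1 11
f 9 11 10
f 10 11 12
f 10 12 4
f 11 1 13
f 11 13 12
f 12 13 14
f 12 14 4
f 13 1 15
f 13 15 14
f 14 15 16
f 14 16 4
f 15 1 17
f 15 17 16
f 16 17 18
f 16 18 4
f 17 1 19
f 17 19 18
f 18 19 20
f 18 20 4
f 19 1 21
f 19 21 20
f 20 21 22
f 20 22 4
f 21 1 23
f 21 23 22
f 22 23 24
f 22 24 4
f 23 1 25
f 23 25 24
f 24 25 26
f 24 26 4
f 25 1 27
f 25 27 26
f 26 27 28
f 26 28 4
f 27 1 29
f 27 29 28
f 28 29 30
f 28 30 4
f 29 1 31
f 29 31 30
f 30 31 32
f 30 32 4
f 31 1 2
f 31 2 32
f 32 2 3
f 32 3 4
f 34 36 33
f 37 34 33
f 33 36 35
f 35 37 33
f 34 40 36
f 38 34 37
f 38 40 34
f 36 40 35
f 39 37 35
f 35 40 39
f 39 38 37
f 40 38 39
f 41 78 57
f 78 52 81
f 57 81 46
f 78 81 57
f 41 57 53
f 57 46 58
f 53 58 42
f 57 58 53
f 41 53 62
f 53 42 63
f 62 63 48
f 53 63 62
f 41 62 74
f 62 48 77
f 74 77 51
f 62 77 74
f 41 74 78
f 74 51 82
f 78 82 52
f 74 82 78
f 42 58 69
f 58 46 72
f 69 72 50
f 58 72 69
f 46 81 59
f 81 52 80
f 59 80 45
f 81 80 59
f 52 82 79
f 82 51 75
f 79 75 43
f 82 75 79
f 51 77 76
f 77 48 64
f 76 64 47
f 77 64 76
f 48 63 68
f 63 42 65
f 68 65 49
f 63 65 68
f 44 70 56
f 70 50 71
f 56 71 45
f 70 71 56
f 44 56 54
f 56 45 55
f 54 55 43
f 56 55 54
f 44 54 61
f 54 43 60
f 61 60 47
f 54 60 61
f 44 61 66
f 61 47 67
f 66 67 49
f 61 67 66
f 44 66 70
f 66 49 73
f 70 73 50
f 66 73 70
f 45 71 59
f 71 50 72
f 59 72 46
f 71 72 59
f 43 55 79
f 55 45 80
f 79 80 52
f 55 80 79
f 47 60 76
f 60 43 75
f 76 75 51
f 60 75 76
f 49 67 68
f 67 47 64
f 68 64 48
f 67 64 68
f 50 73 69
f 73 49 65
f 69 65 42
f 73 65 69



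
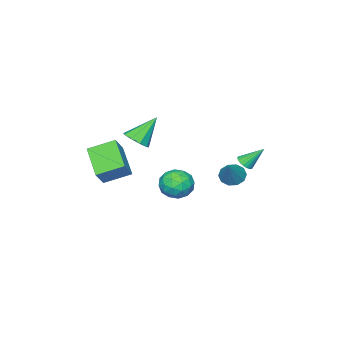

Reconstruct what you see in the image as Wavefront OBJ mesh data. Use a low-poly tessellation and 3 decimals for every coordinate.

v -3.496 -1.082 -1.223
v -2.891 -1.383 -1.612
v -2.384 -0.478 0.043
v -2.959 -0.931 -1.767
v -3.232 -0.538 -1.715
v -3.606 -0.352 -1.475
v -3.938 -0.445 -1.138
v -4.102 -0.781 -0.834
v -4.034 -1.232 -0.678
v -3.761 -1.626 -0.731
v -3.387 -1.812 -0.971
v -3.054 -1.719 -1.307
v -2.341 0.651 0.741
v -1.95 1.028 0.652
v -2.899 1.489 1.839
v -2.117 1.099 0.513
v -2.322 1.092 0.413
v -2.531 1.009 0.37
v -2.707 0.865 0.391
v -2.82 0.683 0.473
v -2.849 0.496 0.601
v -2.791 0.335 0.753
v -2.655 0.229 0.903
v -2.464 0.196 1.025
v -2.252 0.242 1.098
v -2.056 0.358 1.11
v -1.908 0.525 1.057
v -1.836 0.714 0.95
v -1.85 0.891 0.807
v 2.396 -2.871 3.091
v 2.939 -3.189 3.618
v 1.284 -2.389 4.529
v 3.055 -2.648 3.526
v 2.862 -2.211 3.231
v 2.452 -2.083 2.871
v 2.016 -2.324 2.614
v 1.757 -2.821 2.58
v 1.798 -3.341 2.786
v 2.118 -3.641 3.135
v 2.569 -3.581 3.463
v -2.52 -2.959 -2.04
v -1.818 -3.394 -1.356
v -2.222 -4.246 -3.164
v -1.52 -4.681 -2.48
v -2.567 -4.681 -2.246
v -2.751 -3.885 -1.552
v -1.289 -3.755 -2.968
v -1.473 -2.959 -2.274
v -1.057 -3.886 -1.929
v -1.847 -4.458 -1.483
v -2.193 -3.182 -3.037
v -2.983 -3.754 -2.591
v -2.195 -3.063 -1.599
v -1.845 -4.577 -2.921
v -2.46 -4.577 -2.784
v -2.048 -4.832 -2.381
v -2.743 -3.352 -1.714
v -2.331 -3.608 -1.312
v -2.771 -4.364 -1.836
v -1.709 -4.032 -3.208
v -1.297 -4.288 -2.806
v -1.992 -2.808 -2.139
v -1.58 -3.063 -1.736
v -1.269 -3.276 -2.684
v -1.335 -3.608 -1.534
v -1.16 -4.365 -2.195
v -1.024 -3.821 -2.482
v -1.133 -3.353 -2.074
v -1.8 -3.944 -1.272
v -1.625 -4.701 -1.933
v -2.24 -4.701 -1.796
v -2.348 -4.233 -1.387
v -1.353 -4.234 -1.609
v -2.415 -2.939 -2.587
v -2.24 -3.696 -3.248
v -1.692 -3.407 -3.133
v -1.8 -2.939 -2.724
v -2.88 -3.275 -2.325
v -2.705 -4.032 -2.986
v -2.907 -4.287 -2.446
v -3.016 -3.819 -2.038
v -2.687 -3.406 -2.911
v 3.028 -5.245 1.359
v 3.8 -5.065 2.299
v 2.01 -4.136 1.984
v 2.782 -3.956 2.924
v 3.998 -3.744 0.276
v 4.77 -3.564 1.216
v 2.98 -2.635 0.901
v 3.752 -2.455 1.841
f 2 1 4
f 2 4 3
f 4 1 5
f 4 5 3
f 5 1 6
f 5 6 3
f 6 1 7
f 6 7 3
f 7 1 8
f 7 8 3
f 8 1 9
f 8 9 3
f 9 1 10
f 9 10 3
f 10 1 11
f 10 11 3
f 11 1 12
f 11 12 3
f 12 1 2
f 12 2 3
f 14 13 16
f 14 16 15
f 16 13 17
f 16 17 15
f 17 13 18
f 17 18 15
f 18 13 19
f 18 19 15
f 19 13 20
f 19 20 15
f 20 13 21
f 20 21 15
f 21 13 22
f 21 22 15
f 22 13 23
f 22 23 15
f 23 13 24
f 23 24 15
f 24 13 25
f 24 25 15
f 25 13 26
f 25 26 15
f 26 13 27
f 26 27 15
f 27 13 28
f 27 28 15
f 28 13 29
f 28 29 15
f 29 13 14
f 29 14 15
f 31 30 33
f 31 33 32
f 33 30 34
f 33 34 32
f 34 30 35
f 34 35 32
f 35 30 36
f 35 36 32
f 36 30 37
f 36 37 32
f 37 30 38
f 37 38 32
f 38 30 39
f 38 39 32
f 39 30 40
f 39 40 32
f 40 30 31
f 40 31 32
f 41 78 57
f 78 52 81
f 57 81 46
f 78 81 57
f 41 57 53
f 57 46 58
f 53 58 42
f 57 58 53
f 41 53 62
f 53 42 63
f 62 63 48
f 53 63 62
f 41 62 74
f 62 48 77
f 74 77 51
f 62 77 74
f 41 74 78
f 74 51 82
f 78 82 52
f 74 82 78
f 42 58 69
f 58 46 72
f 69 72 50
f 58 72 69
f 46 81 59
f 81 52 80
f 59 80 45
f 81 80 59
f 52 82 79
f 82 51 75
f 79 75 43
f 82 75 79
f 51 77 76
f 77 48 64
f 76 64 47
f 77 64 76
f 48 63 68
f 63 42 65
f 68 65 49
f 63 65 68
f 44 70 56
f 70 50 71
f 56 71 45
f 70 71 56
f 44 56 54
f 56 45 55
f 54 55 43
f 56 55 54
f 44 54 61
f 54 43 60
f 61 60 47
f 54 60 61
f 44 61 66
f 61 47 67
f 66 67 49
f 61 67 66
f 44 66 70
f 66 49 73
f 70 73 50
f 66 73 70
f 45 71 59
f 71 50 72
f 59 72 46
f 71 72 59
f 43 55 79
f 55 45 80
f 79 80 52
f 55 80 79
f 47 60 76
f 60 43 75
f 76 75 51
f 60 75 76
f 49 67 68
f 67 47 64
f 68 64 48
f 67 64 68
f 50 73 69
f 73 49 65
f 69 65 42
f 73 65 69
f 84 86 83
f 87 84 83
f 83 86 85
f 85 87 83
f 84 90 86
f 88 84 87
f 88 90 84
f 86 90 85
f 89 87 85
f 85 90 89
f 89 88 87
f 90 88 89



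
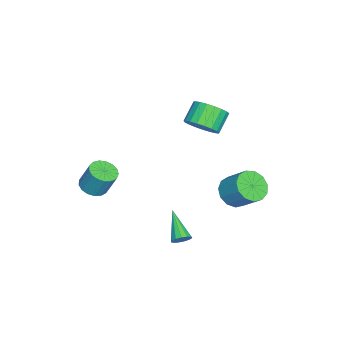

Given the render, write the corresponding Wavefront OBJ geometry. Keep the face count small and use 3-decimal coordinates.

v -2.695 2.066 -4.108
v -1.713 1.923 -4.419
v -1.183 3.05 -3.262
v -2.165 3.194 -2.952
v -1.927 2.359 -4.746
v -1.397 3.487 -3.589
v -2.385 2.703 -4.87
v -1.855 3.83 -3.714
v -2.942 2.844 -4.753
v -2.412 3.971 -3.596
v -3.42 2.739 -4.431
v -2.89 3.866 -3.274
v -3.668 2.42 -4.007
v -3.138 3.547 -2.85
v -3.607 1.988 -3.615
v -3.077 3.116 -2.458
v -3.257 1.582 -3.379
v -2.726 2.709 -2.222
v -2.728 1.329 -3.375
v -2.198 2.457 -2.218
v -2.189 1.311 -3.604
v -1.659 2.438 -2.447
v -1.81 1.532 -3.993
v -1.28 2.659 -2.836
v 2.777 0.673 -4.062
v 3.104 0.757 -3.602
v 1.423 -0.213 -2.938
v 2.914 1.015 -3.627
v 2.681 1.164 -3.79
v 2.479 1.158 -4.04
v 2.371 0.997 -4.296
v 2.392 0.733 -4.478
v 2.536 0.45 -4.528
v 2.756 0.238 -4.43
v 2.983 0.163 -4.215
v 3.144 0.251 -3.952
v 3.189 0.472 -3.723
v 2.919 -4.02 -0.642
v 3.393 -3.442 -0.954
v 3.534 -2.801 0.45
v 3.061 -3.38 0.762
v 3.035 -3.295 -0.984
v 3.177 -2.655 0.42
v 2.651 -3.315 -0.937
v 2.792 -2.675 0.468
v 2.328 -3.496 -0.821
v 2.47 -2.856 0.583
v 2.141 -3.798 -0.665
v 2.282 -3.157 0.739
v 2.132 -4.15 -0.503
v 2.274 -3.509 0.901
v 2.303 -4.473 -0.374
v 2.445 -3.832 1.031
v 2.616 -4.691 -0.305
v 2.758 -4.051 1.099
v 2.998 -4.757 -0.314
v 3.14 -4.116 1.09
v 3.362 -4.653 -0.398
v 3.504 -4.013 1.006
v 3.624 -4.405 -0.538
v 3.766 -3.764 0.866
v 3.725 -4.068 -0.702
v 3.867 -3.428 0.703
v 3.642 -3.721 -0.852
v 3.784 -3.08 0.552
v -0.831 0.717 2.256
v -0.137 1.068 2.901
v -1.115 1.335 3.808
v -1.809 0.983 3.164
v -0.242 1.415 2.687
v -1.219 1.681 3.594
v -0.448 1.64 2.399
v -1.425 1.906 3.306
v -0.72 1.706 2.086
v -1.698 1.972 2.993
v -1.011 1.601 1.803
v -1.989 1.867 2.71
v -1.272 1.343 1.598
v -2.25 1.609 2.505
v -1.456 0.977 1.507
v -2.434 1.243 2.414
v -1.532 0.566 1.545
v -2.51 0.832 2.452
v -1.487 0.181 1.707
v -2.465 0.447 2.614
v -1.329 -0.112 1.963
v -2.306 0.154 2.871
v -1.084 -0.261 2.271
v -2.062 0.005 3.178
v -0.796 -0.241 2.575
v -1.774 0.025 3.483
v -0.514 -0.055 2.825
v -1.491 0.211 3.732
v -0.286 0.264 2.976
v -1.264 0.53 3.883
v -0.153 0.661 3.003
v -1.131 0.928 3.91
f 2 1 5
f 2 5 3
f 3 5 6
f 3 6 4
f 5 1 7
f 5 7 6
f 6 7 8
f 6 8 4
f 7 1 9
f 7 9 8
f 8 9 10
f 8 10 4
f 9 1 11
f 9 11 10
f 10 11 12
f 10 12 4
f 11 1 13
f 11 13 12
f 12 13 14
f 12 14 4
f 13 1 15
f 13 15 14
f 14 15 16
f 14 16 4
f 15 1 17
f 15 17 16
f 16 17 18
f 16 18 4
f 17 1 19
f 17 19 18
f 18 19 20
f 18 20 4
f 19 1 21
f 19 21 20
f 20 21 22
f 20 22 4
f 21 1 23
f 21 23 22
f 22 23 24
f 22 24 4
f 23 1 2
f 23 2 24
f 24 2 3
f 24 3 4
f 26 25 28
f 26 28 27
f 28 25 29
f 28 29 27
f 29 25 30
f 29 30 27
f 30 25 31
f 30 31 27
f 31 25 32
f 31 32 27
f 32 25 33
f 32 33 27
f 33 25 34
f 33 34 27
f 34 25 35
f 34 35 27
f 35 25 36
f 35 36 27
f 36 25 37
f 36 37 27
f 37 25 26
f 37 26 27
f 39 38 42
f 39 42 40
f 40 42 43
f 40 43 41
f 42 38 44
f 42 44 43
f 43 44 45
f 43 45 41
f 44 38 46
f 44 46 45
f 45 46 47
f 45 47 41
f 46 38 48
f 46 48 47
f 47 48 49
f 47 49 41
f 48 38 50
f 48 50 49
f 49 50 51
f 49 51 41
f 50 38 52
f 50 52 51
f 51 52 53
f 51 53 41
f 52 38 54
f 52 54 53
f 53 54 55
f 53 55 41
f 54 38 56
f 54 56 55
f 55 56 57
f 55 57 41
f 56 38 58
f 56 58 57
f 57 58 59
f 57 59 41
f 58 38 60
f 58 60 59
f 59 60 61
f 59 61 41
f 60 38 62
f 60 62 61
f 61 62 63
f 61 63 41
f 62 38 64
f 62 64 63
f 63 64 65
f 63 65 41
f 64 38 39
f 64 39 65
f 65 39 40
f 65 40 41
f 67 66 70
f 67 70 68
f 68 70 71
f 68 71 69
f 70 66 72
f 70 72 71
f 71 72 73
f 71 73 69
f 72 66 74
f 72 74 73
f 73 74 75
f 73 75 69
f 74 66 76
f 74 76 75
f 75 76 77
f 75 77 69
f 76 66 78
f 76 78 77
f 77 78 79
f 77 79 69
f 78 66 80
f 78 80 79
f 79 80 81
f 79 81 69
f 80 66 82
f 80 82 81
f 81 82 83
f 81 83 69
f 82 66 84
f 82 84 83
f 83 84 85
f 83 85 69
f 84 66 86
f 84 86 85
f 85 86 87
f 85 87 69
f 86 66 88
f 86 88 87
f 87 88 89
f 87 89 69
f 88 66 90
f 88 90 89
f 89 90 91
f 89 91 69
f 90 66 92
f 90 92 91
f 91 92 93
f 91 93 69
f 92 66 94
f 92 94 93
f 93 94 95
f 93 95 69
f 94 66 96
f 94 96 95
f 95 96 97
f 95 97 69
f 96 66 67
f 96 67 97
f 97 67 68
f 97 68 69



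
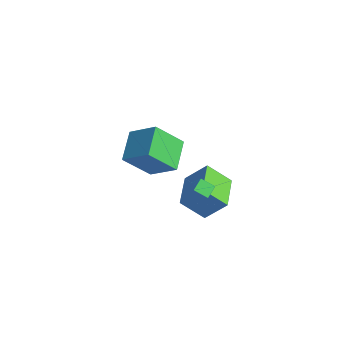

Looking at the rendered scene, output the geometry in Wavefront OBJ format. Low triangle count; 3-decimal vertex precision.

v -1.436 -2.547 3.635
v -2.464 -1.248 4.482
v -0.94 -1.193 2.163
v -1.968 0.105 3.011
v -0.032 -2.045 4.569
v -1.06 -0.747 5.417
v 0.464 -0.692 3.098
v -0.564 0.607 3.945
v -3.397 -0.01 2.075
v -2.95 -0.197 1.388
v -2.283 0.85 2.565
v -3.139 0.108 1.284
v -3.38 0.39 1.336
v -3.623 0.592 1.534
v -3.822 0.676 1.84
v -3.937 0.623 2.191
v -3.944 0.446 2.52
v -3.844 0.178 2.761
v -3.655 -0.127 2.865
v -3.414 -0.409 2.813
v -3.171 -0.612 2.615
v -2.972 -0.695 2.31
v -2.857 -0.643 1.958
v -2.849 -0.465 1.629
v -0.182 1.176 -0.754
v -0.736 0.722 -0.261
v -0.491 1.909 -0.426
v -1.045 1.454 0.068
v 0.685 1.126 0.172
v 0.131 0.671 0.666
v 0.376 1.858 0.501
v -0.178 1.404 0.994
v -2.355 3.871 -2.73
v -3.191 2.917 -1.553
v -1.406 4.569 -1.49
v -2.242 3.615 -0.313
v -0.878 2.285 -2.967
v -1.714 1.331 -1.79
v 0.071 2.983 -1.727
v -0.765 2.029 -0.55
f 2 4 1
f 5 2 1
f 1 4 3
f 3 5 1
f 2 8 4
f 6 2 5
f 6 8 2
f 4 8 3
f 7 5 3
f 3 8 7
f 7 6 5
f 8 6 7
f 10 9 12
f 10 12 11
f 12 9 13
f 12 13 11
f 13 9 14
f 13 14 11
f 14 9 15
f 14 15 11
f 15 9 16
f 15 16 11
f 16 9 17
f 16 17 11
f 17 9 18
f 17 18 11
f 18 9 19
f 18 19 11
f 19 9 20
f 19 20 11
f 20 9 21
f 20 21 11
f 21 9 22
f 21 22 11
f 22 9 23
f 22 23 11
f 23 9 24
f 23 24 11
f 24 9 10
f 24 10 11
f 26 28 25
f 29 26 25
f 25 28 27
f 27 29 25
f 26 32 28
f 30 26 29
f 30 32 26
f 28 32 27
f 31 29 27
f 27 32 31
f 31 30 29
f 32 30 31
f 34 36 33
f 37 34 33
f 33 36 35
f 35 37 33
f 34 40 36
f 38 34 37
f 38 40 34
f 36 40 35
f 39 37 35
f 35 40 39
f 39 38 37
f 40 38 39



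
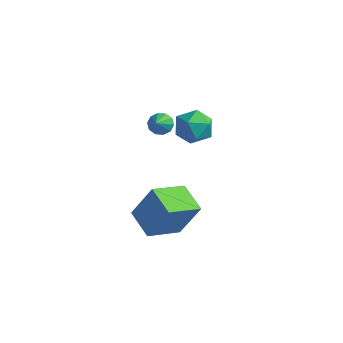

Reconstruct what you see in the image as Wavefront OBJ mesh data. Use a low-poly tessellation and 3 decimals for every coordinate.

v -1.543 -3.514 -3.51
v -0.708 -3.076 -1.735
v -1.101 -1.819 -4.136
v -0.266 -1.381 -2.36
v -0.174 -4.059 -4.02
v 0.661 -3.621 -2.244
v 0.268 -2.364 -4.645
v 1.103 -1.926 -2.87
v -3.803 1.27 -1.43
v -3.487 1.723 -1.149
v -2.997 -0.05 -0.21
v -3.823 1.684 -0.969
v -4.151 1.487 -0.965
v -4.347 1.207 -1.138
v -4.335 0.951 -1.423
v -4.12 0.817 -1.711
v -3.784 0.856 -1.891
v -3.456 1.053 -1.895
v -3.26 1.333 -1.721
v -3.272 1.589 -1.437
v -3.571 3.219 -1.782
v -2.55 3.469 -1.772
v -3.17 1.591 -2.068
v -2.149 1.841 -2.058
v -2.709 1.886 -1.17
v -2.957 2.892 -0.993
v -2.763 2.168 -2.847
v -3.011 3.174 -2.67
v -2.05 2.819 -2.431
v -2.017 2.645 -1.394
v -3.703 2.415 -2.446
v -3.67 2.241 -1.409
f 2 4 1
f 5 2 1
f 1 4 3
f 3 5 1
f 2 8 4
f 6 2 5
f 6 8 2
f 4 8 3
f 7 5 3
f 3 8 7
f 7 6 5
f 8 6 7
f 10 9 12
f 10 12 11
f 12 9 13
f 12 13 11
f 13 9 14
f 13 14 11
f 14 9 15
f 14 15 11
f 15 9 16
f 15 16 11
f 16 9 17
f 16 17 11
f 17 9 18
f 17 18 11
f 18 9 19
f 18 19 11
f 19 9 20
f 19 20 11
f 20 9 10
f 20 10 11
f 21 32 26
f 21 26 22
f 21 22 28
f 21 28 31
f 21 31 32
f 22 26 30
f 26 32 25
f 32 31 23
f 31 28 27
f 28 22 29
f 24 30 25
f 24 25 23
f 24 23 27
f 24 27 29
f 24 29 30
f 25 30 26
f 23 25 32
f 27 23 31
f 29 27 28
f 30 29 22



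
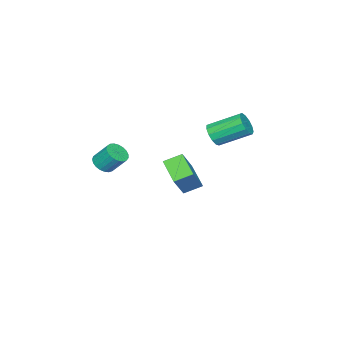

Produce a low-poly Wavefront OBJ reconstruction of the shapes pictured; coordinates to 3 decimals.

v 3.71 -0.184 2.609
v 4.164 -0.557 2.989
v 4.003 0.27 3.992
v 3.55 0.644 3.611
v 4.339 -0.365 2.858
v 4.178 0.463 3.861
v 4.405 -0.141 2.684
v 4.244 0.686 3.687
v 4.351 0.075 2.497
v 4.19 0.903 3.5
v 4.186 0.247 2.329
v 4.026 1.074 3.332
v 3.939 0.344 2.21
v 3.779 1.171 3.213
v 3.653 0.35 2.159
v 3.492 1.177 3.162
v 3.376 0.264 2.186
v 3.216 1.091 3.189
v 3.157 0.1 2.286
v 2.997 0.927 3.289
v 3.034 -0.113 2.442
v 2.874 0.714 3.445
v 3.028 -0.338 2.627
v 2.867 0.489 3.629
v 3.139 -0.536 2.808
v 2.979 0.291 3.811
v 3.35 -0.674 2.955
v 3.189 0.154 3.958
v 3.623 -0.726 3.042
v 3.462 0.101 4.045
v 3.91 -0.685 3.054
v 3.75 0.142 4.057
v -3.177 0.706 -0.505
v -1.935 0.921 1.086
v -2.377 1.989 -1.303
v -1.135 2.204 0.288
v -2.425 -0.064 -0.988
v -1.183 0.151 0.603
v -1.625 1.219 -1.786
v -0.383 1.434 -0.195
v -2.979 2.238 2.54
v -2.512 2.112 3.164
v -3.393 3.696 4.144
v -3.861 3.822 3.52
v -2.294 2.397 2.9
v -3.175 3.98 3.88
v -2.294 2.631 2.522
v -3.175 4.215 3.501
v -2.512 2.74 2.149
v -3.393 4.324 3.128
v -2.878 2.69 1.901
v -3.759 4.274 2.88
v -3.276 2.497 1.855
v -4.157 4.08 2.835
v -3.58 2.221 2.027
v -4.461 3.805 3.007
v -3.694 1.951 2.362
v -4.575 3.534 3.342
v -3.58 1.772 2.754
v -4.461 3.355 3.733
v -3.276 1.741 3.078
v -4.157 3.324 4.057
v -2.878 1.868 3.231
v -3.759 3.451 4.21
f 2 1 5
f 2 5 3
f 3 5 6
f 3 6 4
f 5 1 7
f 5 7 6
f 6 7 8
f 6 8 4
f 7 1 9
f 7 9 8
f 8 9 10
f 8 10 4
f 9 1 11
f 9 11 10
f 10 11 12
f 10 12 4
f 11 1 13
f 11 13 12
f 12 13 14
f 12 14 4
f 13 1 15
f 13 15 14
f 14 15 16
f 14 16 4
f 15 1 17
f 15 17 16
f 16 17 18
f 16 18 4
f 17 1 19
f 17 19 18
f 18 19 20
f 18 20 4
f 19 1 21
f 19 21 20
f 20 21 22
f 20 22 4
f 21 1 23
f 21 23 22
f 22 23 24
f 22 24 4
f 23 1 25
f 23 25 24
f 24 25 26
f 24 26 4
f 25 1 27
f 25 27 26
f 26 27 28
f 26 28 4
f 27 1 29
f 27 29 28
f 28 29 30
f 28 30 4
f 29 1 31
f 29 31 30
f 30 31 32
f 30 32 4
f 31 1 2
f 31 2 32
f 32 2 3
f 32 3 4
f 34 36 33
f 37 34 33
f 33 36 35
f 35 37 33
f 34 40 36
f 38 34 37
f 38 40 34
f 36 40 35
f 39 37 35
f 35 40 39
f 39 38 37
f 40 38 39
f 42 41 45
f 42 45 43
f 43 45 46
f 43 46 44
f 45 41 47
f 45 47 46
f 46 47 48
f 46 48 44
f 47 41 49
f 47 49 48
f 48 49 50
f 48 50 44
f 49 41 51
f 49 51 50
f 50 51 52
f 50 52 44
f 51 41 53
f 51 53 52
f 52 53 54
f 52 54 44
f 53 41 55
f 53 55 54
f 54 55 56
f 54 56 44
f 55 41 57
f 55 57 56
f 56 57 58
f 56 58 44
f 57 41 59
f 57 59 58
f 58 59 60
f 58 60 44
f 59 41 61
f 59 61 60
f 60 61 62
f 60 62 44
f 61 41 63
f 61 63 62
f 62 63 64
f 62 64 44
f 63 41 42
f 63 42 64
f 64 42 43
f 64 43 44



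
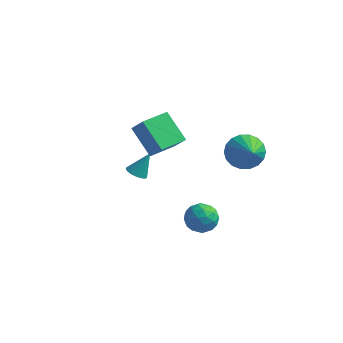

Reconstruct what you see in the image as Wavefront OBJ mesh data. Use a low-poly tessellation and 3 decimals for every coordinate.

v -0.911 -0.867 2.416
v -2.282 -0.295 3.74
v -0.307 0.647 2.387
v -1.678 1.219 3.712
v -0.082 -1.179 3.408
v -1.453 -0.607 4.733
v 0.522 0.335 3.38
v -0.849 0.907 4.704
v -3.894 3.145 -2.717
v -3.394 3.428 -3.042
v -3.406 3.815 -1.383
v -3.608 3.628 -3.064
v -3.879 3.732 -3.017
v -4.152 3.72 -2.911
v -4.375 3.595 -2.767
v -4.502 3.38 -2.612
v -4.509 3.118 -2.478
v -4.394 2.862 -2.392
v -4.18 2.662 -2.369
v -3.909 2.558 -2.416
v -3.636 2.57 -2.522
v -3.413 2.696 -2.667
v -3.286 2.911 -2.821
v -3.279 3.172 -2.955
v 3.111 1.92 2.258
v 4.039 2.257 1.772
v 4.169 0.6 3.362
v 4.005 2.554 2.16
v 3.794 2.725 2.567
v 3.448 2.737 2.913
v 3.036 2.588 3.129
v 2.638 2.306 3.173
v 2.334 1.948 3.036
v 2.184 1.584 2.745
v 2.217 1.287 2.357
v 2.428 1.115 1.95
v 2.774 1.103 1.604
v 3.187 1.253 1.387
v 3.585 1.535 1.343
v 3.889 1.893 1.481
v 1.564 -1.703 -0.418
v 2.128 -0.933 -0.35
v 2.772 -2.547 -0.89
v 3.336 -1.777 -0.822
v 2.984 -2.183 -0.031
v 2.237 -1.661 0.261
v 2.663 -1.819 -1.501
v 1.916 -1.297 -1.209
v 2.808 -1.005 -1.019
v 3.006 -1.23 -0.111
v 1.894 -2.25 -1.129
v 2.092 -2.475 -0.221
v 1.74 -1.244 -0.342
v 3.16 -2.236 -0.898
v 2.953 -2.475 -0.433
v 3.285 -2.023 -0.393
v 1.804 -1.672 0.017
v 2.135 -1.219 0.057
v 2.638 -1.954 0.244
v 2.765 -2.261 -1.297
v 3.096 -1.808 -1.257
v 1.615 -1.457 -0.847
v 1.947 -1.005 -0.807
v 2.262 -1.526 -1.484
v 2.471 -0.833 -0.696
v 3.181 -1.33 -0.974
v 2.786 -1.354 -1.373
v 2.347 -1.047 -1.201
v 2.587 -0.966 -0.162
v 3.298 -1.462 -0.44
v 3.09 -1.701 0.026
v 2.651 -1.394 0.197
v 2.987 -1.008 -0.555
v 1.602 -2.018 -0.8
v 2.313 -2.514 -1.078
v 2.249 -2.086 -1.437
v 1.81 -1.779 -1.266
v 1.719 -2.15 -0.266
v 2.429 -2.647 -0.544
v 2.553 -2.433 -0.039
v 2.114 -2.126 0.133
v 1.913 -2.472 -0.685
f 2 4 1
f 5 2 1
f 1 4 3
f 3 5 1
f 2 8 4
f 6 2 5
f 6 8 2
f 4 8 3
f 7 5 3
f 3 8 7
f 7 6 5
f 8 6 7
f 10 9 12
f 10 12 11
f 12 9 13
f 12 13 11
f 13 9 14
f 13 14 11
f 14 9 15
f 14 15 11
f 15 9 16
f 15 16 11
f 16 9 17
f 16 17 11
f 17 9 18
f 17 18 11
f 18 9 19
f 18 19 11
f 19 9 20
f 19 20 11
f 20 9 21
f 20 21 11
f 21 9 22
f 21 22 11
f 22 9 23
f 22 23 11
f 23 9 24
f 23 24 11
f 24 9 10
f 24 10 11
f 26 25 28
f 26 28 27
f 28 25 29
f 28 29 27
f 29 25 30
f 29 30 27
f 30 25 31
f 30 31 27
f 31 25 32
f 31 32 27
f 32 25 33
f 32 33 27
f 33 25 34
f 33 34 27
f 34 25 35
f 34 35 27
f 35 25 36
f 35 36 27
f 36 25 37
f 36 37 27
f 37 25 38
f 37 38 27
f 38 25 39
f 38 39 27
f 39 25 40
f 39 40 27
f 40 25 26
f 40 26 27
f 41 78 57
f 78 52 81
f 57 81 46
f 78 81 57
f 41 57 53
f 57 46 58
f 53 58 42
f 57 58 53
f 41 53 62
f 53 42 63
f 62 63 48
f 53 63 62
f 41 62 74
f 62 48 77
f 74 77 51
f 62 77 74
f 41 74 78
f 74 51 82
f 78 82 52
f 74 82 78
f 42 58 69
f 58 46 72
f 69 72 50
f 58 72 69
f 46 81 59
f 81 52 80
f 59 80 45
f 81 80 59
f 52 82 79
f 82 51 75
f 79 75 43
f 82 75 79
f 51 77 76
f 77 48 64
f 76 64 47
f 77 64 76
f 48 63 68
f 63 42 65
f 68 65 49
f 63 65 68
f 44 70 56
f 70 50 71
f 56 71 45
f 70 71 56
f 44 56 54
f 56 45 55
f 54 55 43
f 56 55 54
f 44 54 61
f 54 43 60
f 61 60 47
f 54 60 61
f 44 61 66
f 61 47 67
f 66 67 49
f 61 67 66
f 44 66 70
f 66 49 73
f 70 73 50
f 66 73 70
f 45 71 59
f 71 50 72
f 59 72 46
f 71 72 59
f 43 55 79
f 55 45 80
f 79 80 52
f 55 80 79
f 47 60 76
f 60 43 75
f 76 75 51
f 60 75 76
f 49 67 68
f 67 47 64
f 68 64 48
f 67 64 68
f 50 73 69
f 73 49 65
f 69 65 42
f 73 65 69



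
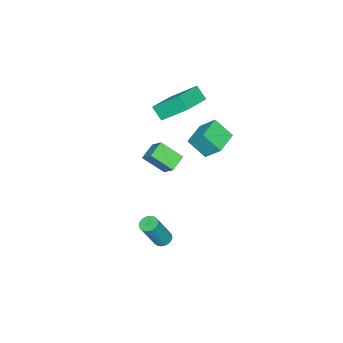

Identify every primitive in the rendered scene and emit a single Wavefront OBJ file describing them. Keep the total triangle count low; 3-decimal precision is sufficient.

v -2.555 -4.539 0.408
v -2.201 -3.807 1.164
v -2.889 -3.429 -0.512
v -2.535 -2.696 0.244
v -1.625 -4.584 0.016
v -1.271 -3.851 0.772
v -1.959 -3.473 -0.904
v -1.605 -2.741 -0.148
v -2.603 -0.762 2.23
v -2.455 -1.685 3.162
v -2.586 0.106 3.087
v -2.438 -0.817 4.019
v -1.182 -0.663 2.101
v -1.034 -1.586 3.033
v -1.165 0.205 2.958
v -1.017 -0.718 3.89
v -3.988 -4.249 3.37
v -4.287 -2.897 4.551
v -3.814 -3.62 2.694
v -4.113 -2.267 3.875
v -2.127 -4.253 3.845
v -2.426 -2.9 5.026
v -1.953 -3.623 3.169
v -2.252 -2.271 4.35
v 1.109 -1.769 -3.13
v 1.561 -1.827 -3.359
v 2.403 -2.149 -1.619
v 1.951 -2.091 -1.39
v 1.558 -1.618 -3.319
v 2.4 -1.941 -1.579
v 1.478 -1.436 -3.247
v 2.319 -1.758 -1.506
v 1.334 -1.311 -3.154
v 2.175 -1.634 -1.413
v 1.151 -1.266 -3.057
v 1.992 -1.588 -1.316
v 0.96 -1.307 -2.973
v 1.802 -1.63 -1.232
v 0.796 -1.428 -2.916
v 1.637 -1.751 -1.175
v 0.686 -1.608 -2.896
v 1.527 -1.931 -1.155
v 0.649 -1.816 -2.916
v 1.49 -2.139 -1.176
v 0.691 -2.016 -2.974
v 1.533 -2.338 -1.233
v 0.806 -2.173 -3.059
v 1.648 -2.495 -1.318
v 0.974 -2.26 -3.156
v 1.815 -2.582 -1.415
v 1.164 -2.262 -3.248
v 2.006 -2.584 -1.508
v 1.346 -2.179 -3.32
v 2.187 -2.501 -1.58
v 1.486 -2.025 -3.36
v 2.327 -2.347 -1.619
f 2 4 1
f 5 2 1
f 1 4 3
f 3 5 1
f 2 8 4
f 6 2 5
f 6 8 2
f 4 8 3
f 7 5 3
f 3 8 7
f 7 6 5
f 8 6 7
f 10 12 9
f 13 10 9
f 9 12 11
f 11 13 9
f 10 16 12
f 14 10 13
f 14 16 10
f 12 16 11
f 15 13 11
f 11 16 15
f 15 14 13
f 16 14 15
f 18 20 17
f 21 18 17
f 17 20 19
f 19 21 17
f 18 24 20
f 22 18 21
f 22 24 18
f 20 24 19
f 23 21 19
f 19 24 23
f 23 22 21
f 24 22 23
f 26 25 29
f 26 29 27
f 27 29 30
f 27 30 28
f 29 25 31
f 29 31 30
f 30 31 32
f 30 32 28
f 31 25 33
f 31 33 32
f 32 33 34
f 32 34 28
f 33 25 35
f 33 35 34
f 34 35 36
f 34 36 28
f 35 25 37
f 35 37 36
f 36 37 38
f 36 38 28
f 37 25 39
f 37 39 38
f 38 39 40
f 38 40 28
f 39 25 41
f 39 41 40
f 40 41 42
f 40 42 28
f 41 25 43
f 41 43 42
f 42 43 44
f 42 44 28
f 43 25 45
f 43 45 44
f 44 45 46
f 44 46 28
f 45 25 47
f 45 47 46
f 46 47 48
f 46 48 28
f 47 25 49
f 47 49 48
f 48 49 50
f 48 50 28
f 49 25 51
f 49 51 50
f 50 51 52
f 50 52 28
f 51 25 53
f 51 53 52
f 52 53 54
f 52 54 28
f 53 25 55
f 53 55 54
f 54 55 56
f 54 56 28
f 55 25 26
f 55 26 56
f 56 26 27
f 56 27 28



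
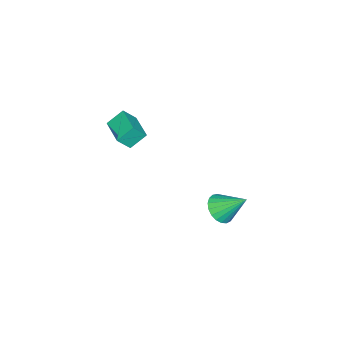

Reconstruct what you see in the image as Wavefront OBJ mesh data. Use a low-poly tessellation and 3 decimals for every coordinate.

v -1.515 -2.486 2.599
v -1.021 -2.918 3.341
v -0.451 -1.291 2.588
v 0.042 -1.723 3.33
v -0.902 -3.037 1.87
v -0.409 -3.469 2.612
v 0.161 -1.842 1.859
v 0.655 -2.274 2.601
v 0.46 3.171 -0.287
v 1.154 2.894 0.119
v 0.3 4.429 0.847
v 1.291 3.122 -0.114
v 1.284 3.358 -0.377
v 1.135 3.562 -0.625
v 0.869 3.698 -0.813
v 0.532 3.744 -0.911
v 0.183 3.69 -0.901
v -0.118 3.547 -0.784
v -0.32 3.338 -0.582
v -0.386 3.101 -0.328
v -0.307 2.876 -0.067
v -0.094 2.703 0.155
v 0.214 2.61 0.302
v 0.564 2.614 0.346
v 0.897 2.715 0.282
f 2 4 1
f 5 2 1
f 1 4 3
f 3 5 1
f 2 8 4
f 6 2 5
f 6 8 2
f 4 8 3
f 7 5 3
f 3 8 7
f 7 6 5
f 8 6 7
f 10 9 12
f 10 12 11
f 12 9 13
f 12 13 11
f 13 9 14
f 13 14 11
f 14 9 15
f 14 15 11
f 15 9 16
f 15 16 11
f 16 9 17
f 16 17 11
f 17 9 18
f 17 18 11
f 18 9 19
f 18 19 11
f 19 9 20
f 19 20 11
f 20 9 21
f 20 21 11
f 21 9 22
f 21 22 11
f 22 9 23
f 22 23 11
f 23 9 24
f 23 24 11
f 24 9 25
f 24 25 11
f 25 9 10
f 25 10 11



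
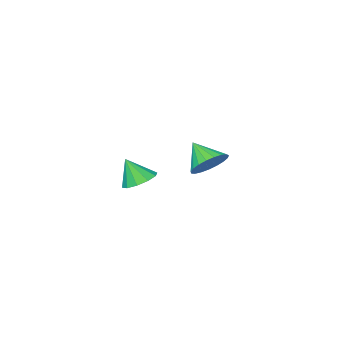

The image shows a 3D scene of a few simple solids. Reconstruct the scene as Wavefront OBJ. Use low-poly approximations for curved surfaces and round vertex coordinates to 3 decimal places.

v 2.361 0.397 1.813
v 2.884 1.065 1.876
v 2.799 -0.057 3.007
v 2.425 1.197 2.095
v 1.942 1.024 2.206
v 1.619 0.612 2.167
v 1.579 0.118 1.993
v 1.839 -0.27 1.75
v 2.298 -0.402 1.532
v 2.781 -0.229 1.421
v 3.104 0.183 1.46
v 3.144 0.677 1.634
v -3.277 -2.793 0.321
v -2.403 -2.371 0.633
v -3.083 -3.947 1.339
v -2.685 -2.19 0.892
v -3.07 -2.113 1.053
v -3.491 -2.154 1.087
v -3.875 -2.306 0.988
v -4.155 -2.541 0.774
v -4.284 -2.821 0.482
v -4.238 -3.095 0.162
v -4.026 -3.318 -0.13
v -3.685 -3.45 -0.345
v -3.273 -3.468 -0.444
v -2.862 -3.37 -0.411
v -2.522 -3.172 -0.251
v -2.313 -2.908 0.007
v -2.271 -2.625 0.32
f 2 1 4
f 2 4 3
f 4 1 5
f 4 5 3
f 5 1 6
f 5 6 3
f 6 1 7
f 6 7 3
f 7 1 8
f 7 8 3
f 8 1 9
f 8 9 3
f 9 1 10
f 9 10 3
f 10 1 11
f 10 11 3
f 11 1 12
f 11 12 3
f 12 1 2
f 12 2 3
f 14 13 16
f 14 16 15
f 16 13 17
f 16 17 15
f 17 13 18
f 17 18 15
f 18 13 19
f 18 19 15
f 19 13 20
f 19 20 15
f 20 13 21
f 20 21 15
f 21 13 22
f 21 22 15
f 22 13 23
f 22 23 15
f 23 13 24
f 23 24 15
f 24 13 25
f 24 25 15
f 25 13 26
f 25 26 15
f 26 13 27
f 26 27 15
f 27 13 28
f 27 28 15
f 28 13 29
f 28 29 15
f 29 13 14
f 29 14 15



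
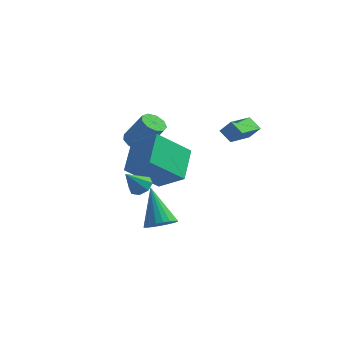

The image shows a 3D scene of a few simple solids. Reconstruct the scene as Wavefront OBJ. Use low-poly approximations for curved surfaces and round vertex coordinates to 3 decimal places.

v -2.429 0.737 -0.782
v -1.92 0.975 -1.107
v -1.021 0.942 0.277
v -1.531 0.703 0.602
v -2.163 1.308 -0.941
v -1.265 1.275 0.443
v -2.531 1.373 -0.7
v -1.633 1.34 0.683
v -2.852 1.141 -0.498
v -1.953 1.107 0.886
v -2.974 0.719 -0.428
v -2.076 0.686 0.955
v -2.842 0.306 -0.524
v -1.943 0.272 0.859
v -2.516 0.094 -0.741
v -1.618 0.06 0.643
v -2.15 0.183 -0.976
v -1.252 0.149 0.407
v -1.914 0.531 -1.121
v -1.016 0.498 0.262
v -0.678 -3.398 -1.031
v -0.388 -3.043 -0.659
v -1.122 -4.042 -0.069
v -0.804 -2.894 -0.751
v -1.146 -3.04 -1.007
v -1.214 -3.395 -1.277
v -0.967 -3.752 -1.403
v -0.551 -3.902 -1.31
v -0.209 -3.756 -1.054
v -0.142 -3.4 -0.784
v 1.203 1.663 0.062
v 1.714 1.714 0.688
v 1.585 3.26 -0.379
v 2.096 3.31 0.247
v 1.804 1.39 -0.407
v 2.315 1.44 0.219
v 2.186 2.986 -0.848
v 2.697 3.037 -0.222
v 0.129 -3.121 -3.445
v 0.791 -3.169 -3.075
v -0.689 -2.139 -1.855
v 0.822 -2.894 -3.228
v 0.732 -2.659 -3.42
v 0.539 -2.504 -3.615
v 0.274 -2.455 -3.781
v -0.015 -2.521 -3.889
v -0.28 -2.692 -3.921
v -0.473 -2.936 -3.869
v -0.563 -3.212 -3.745
v -0.533 -3.473 -3.569
v -0.388 -3.672 -3.371
v -0.154 -3.777 -3.186
v 0.129 -3.768 -3.046
v 0.412 -3.647 -2.975
v 0.646 -3.435 -2.985
v -0.451 -2.906 0.165
v -0.656 -1.396 1.085
v -1.756 -2.516 -0.766
v -1.961 -1.006 0.154
v 0.781 -1.934 -1.154
v 0.576 -0.424 -0.234
v -0.524 -1.544 -2.085
v -0.729 -0.034 -1.165
f 2 1 5
f 2 5 3
f 3 5 6
f 3 6 4
f 5 1 7
f 5 7 6
f 6 7 8
f 6 8 4
f 7 1 9
f 7 9 8
f 8 9 10
f 8 10 4
f 9 1 11
f 9 11 10
f 10 11 12
f 10 12 4
f 11 1 13
f 11 13 12
f 12 13 14
f 12 14 4
f 13 1 15
f 13 15 14
f 14 15 16
f 14 16 4
f 15 1 17
f 15 17 16
f 16 17 18
f 16 18 4
f 17 1 19
f 17 19 18
f 18 19 20
f 18 20 4
f 19 1 2
f 19 2 20
f 20 2 3
f 20 3 4
f 22 21 24
f 22 24 23
f 24 21 25
f 24 25 23
f 25 21 26
f 25 26 23
f 26 21 27
f 26 27 23
f 27 21 28
f 27 28 23
f 28 21 29
f 28 29 23
f 29 21 30
f 29 30 23
f 30 21 22
f 30 22 23
f 32 34 31
f 35 32 31
f 31 34 33
f 33 35 31
f 32 38 34
f 36 32 35
f 36 38 32
f 34 38 33
f 37 35 33
f 33 38 37
f 37 36 35
f 38 36 37
f 40 39 42
f 40 42 41
f 42 39 43
f 42 43 41
f 43 39 44
f 43 44 41
f 44 39 45
f 44 45 41
f 45 39 46
f 45 46 41
f 46 39 47
f 46 47 41
f 47 39 48
f 47 48 41
f 48 39 49
f 48 49 41
f 49 39 50
f 49 50 41
f 50 39 51
f 50 51 41
f 51 39 52
f 51 52 41
f 52 39 53
f 52 53 41
f 53 39 54
f 53 54 41
f 54 39 55
f 54 55 41
f 55 39 40
f 55 40 41
f 57 59 56
f 60 57 56
f 56 59 58
f 58 60 56
f 57 63 59
f 61 57 60
f 61 63 57
f 59 63 58
f 62 60 58
f 58 63 62
f 62 61 60
f 63 61 62

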